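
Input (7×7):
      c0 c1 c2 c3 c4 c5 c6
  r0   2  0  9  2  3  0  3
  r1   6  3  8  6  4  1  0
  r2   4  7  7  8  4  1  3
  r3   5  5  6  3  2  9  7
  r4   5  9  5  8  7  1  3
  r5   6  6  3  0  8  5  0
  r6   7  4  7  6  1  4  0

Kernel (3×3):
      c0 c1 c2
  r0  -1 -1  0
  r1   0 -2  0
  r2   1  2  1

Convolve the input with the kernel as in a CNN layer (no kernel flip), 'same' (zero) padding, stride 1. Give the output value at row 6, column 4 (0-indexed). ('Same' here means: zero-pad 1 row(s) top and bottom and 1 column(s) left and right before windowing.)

The receptive field on the zero-padded input at this output position is [0 8 5 / 6 1 4 / 0 0 0]. Elementwise product with the kernel and sum: 0·-1 + 8·-1 + 1·-2 + 0·1 + 0·2 + 0·1.

-10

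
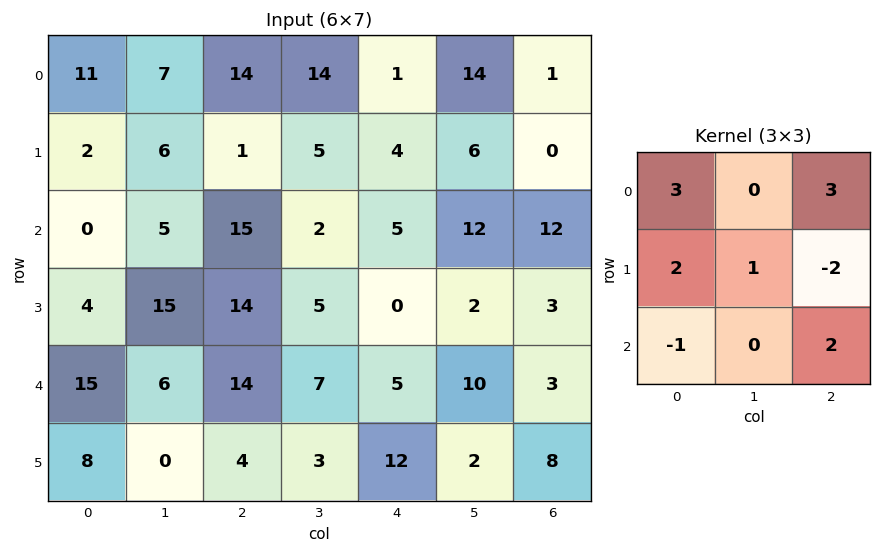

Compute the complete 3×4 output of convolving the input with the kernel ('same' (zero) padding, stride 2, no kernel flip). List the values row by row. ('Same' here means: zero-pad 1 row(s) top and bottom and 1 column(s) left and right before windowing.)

9 4 8 23
38 49 17 52
48 78 21 27

Output[0,0]: The receptive field on the zero-padded input at this output position is [0 0 0 / 0 11 7 / 0 2 6]. Elementwise product with the kernel and sum: 0·3 + 0·3 + 0·2 + 11·1 + 7·-2 + 0·-1 + 6·2.
Output[0,1]: The receptive field on the zero-padded input at this output position is [0 0 0 / 7 14 14 / 6 1 5]. Elementwise product with the kernel and sum: 0·3 + 0·3 + 7·2 + 14·1 + 14·-2 + 6·-1 + 5·2.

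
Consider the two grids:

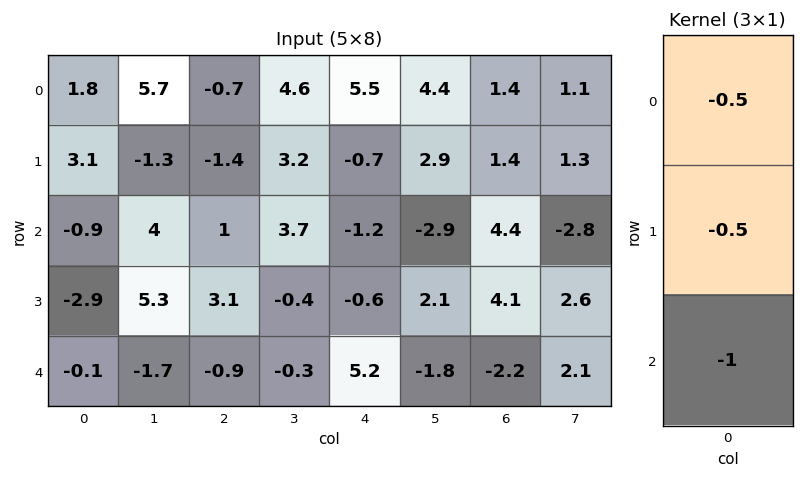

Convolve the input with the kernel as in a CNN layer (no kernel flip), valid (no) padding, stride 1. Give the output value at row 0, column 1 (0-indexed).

The receptive field on the input at this output position is [5.7 / -1.3 / 4]. Elementwise product with the kernel and sum: 5.7·-0.5 + -1.3·-0.5 + 4·-1.

-6.2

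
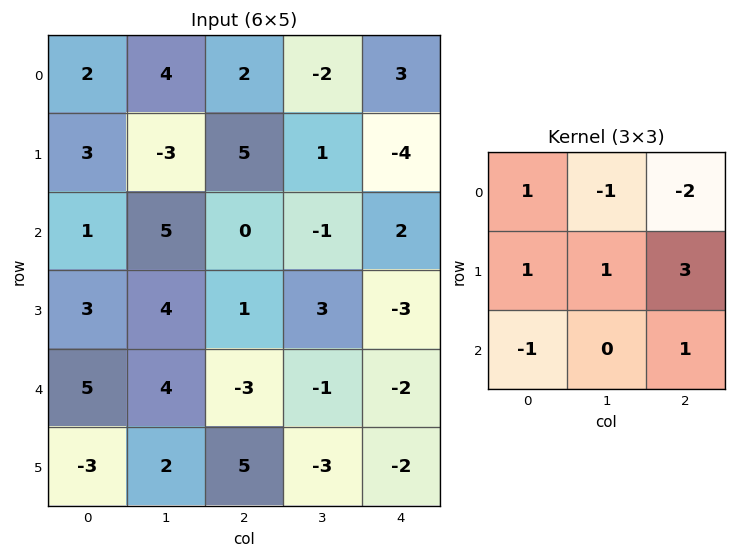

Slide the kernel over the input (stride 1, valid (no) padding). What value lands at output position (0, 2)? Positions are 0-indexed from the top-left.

-6

The receptive field on the input at this output position is [2 -2 3 / 5 1 -4 / 0 -1 2]. Elementwise product with the kernel and sum: 2·1 + -2·-1 + 3·-2 + 5·1 + 1·1 + -4·3 + 0·-1 + 2·1.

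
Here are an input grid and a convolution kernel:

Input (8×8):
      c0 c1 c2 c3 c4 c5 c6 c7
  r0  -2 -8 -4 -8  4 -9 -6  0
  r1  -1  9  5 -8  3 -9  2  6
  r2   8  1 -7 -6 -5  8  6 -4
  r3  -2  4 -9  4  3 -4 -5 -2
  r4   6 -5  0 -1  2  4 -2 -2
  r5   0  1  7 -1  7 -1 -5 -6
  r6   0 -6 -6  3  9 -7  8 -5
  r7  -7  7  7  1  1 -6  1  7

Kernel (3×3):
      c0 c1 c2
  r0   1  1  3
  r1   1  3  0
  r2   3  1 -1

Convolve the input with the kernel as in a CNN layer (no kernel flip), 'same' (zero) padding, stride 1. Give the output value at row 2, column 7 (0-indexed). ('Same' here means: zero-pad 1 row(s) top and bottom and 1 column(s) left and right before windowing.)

-15

The receptive field on the zero-padded input at this output position is [2 6 0 / 6 -4 0 / -5 -2 0]. Elementwise product with the kernel and sum: 2·1 + 6·1 + 0·3 + 6·1 + -4·3 + -5·3 + -2·1 + 0·-1.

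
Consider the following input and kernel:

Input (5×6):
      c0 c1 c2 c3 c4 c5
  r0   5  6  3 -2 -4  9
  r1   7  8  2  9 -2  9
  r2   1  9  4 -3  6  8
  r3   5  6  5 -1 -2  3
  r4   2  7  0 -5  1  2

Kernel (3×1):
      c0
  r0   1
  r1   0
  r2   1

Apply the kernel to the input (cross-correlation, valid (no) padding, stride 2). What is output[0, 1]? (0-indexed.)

The receptive field on the input at this output position is [3 / 2 / 4]. Elementwise product with the kernel and sum: 3·1 + 4·1.

7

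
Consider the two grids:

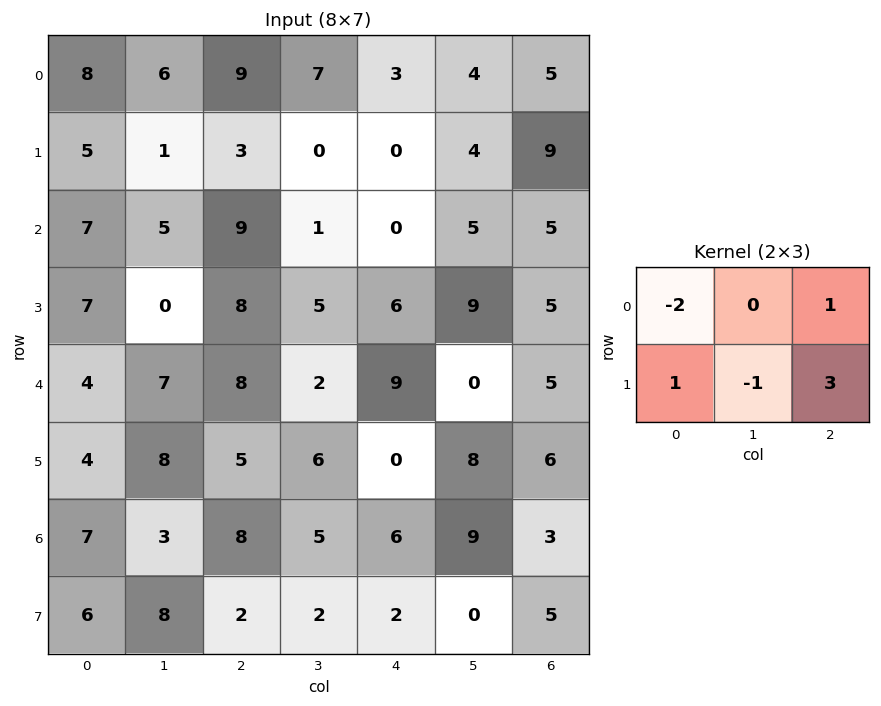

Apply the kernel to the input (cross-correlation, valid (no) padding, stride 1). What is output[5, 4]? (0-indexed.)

12

The receptive field on the input at this output position is [0 8 6 / 6 9 3]. Elementwise product with the kernel and sum: 0·-2 + 6·1 + 6·1 + 9·-1 + 3·3.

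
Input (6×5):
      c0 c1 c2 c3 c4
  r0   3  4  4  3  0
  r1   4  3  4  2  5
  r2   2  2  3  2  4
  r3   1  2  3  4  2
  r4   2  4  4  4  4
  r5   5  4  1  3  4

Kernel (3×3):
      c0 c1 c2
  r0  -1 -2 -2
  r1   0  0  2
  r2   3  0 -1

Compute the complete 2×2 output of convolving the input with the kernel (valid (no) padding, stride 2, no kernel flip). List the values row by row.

-8 5
-4 -3

Output[0,0]: The receptive field on the input at this output position is [3 4 4 / 4 3 4 / 2 2 3]. Elementwise product with the kernel and sum: 3·-1 + 4·-2 + 4·-2 + 4·2 + 2·3 + 3·-1.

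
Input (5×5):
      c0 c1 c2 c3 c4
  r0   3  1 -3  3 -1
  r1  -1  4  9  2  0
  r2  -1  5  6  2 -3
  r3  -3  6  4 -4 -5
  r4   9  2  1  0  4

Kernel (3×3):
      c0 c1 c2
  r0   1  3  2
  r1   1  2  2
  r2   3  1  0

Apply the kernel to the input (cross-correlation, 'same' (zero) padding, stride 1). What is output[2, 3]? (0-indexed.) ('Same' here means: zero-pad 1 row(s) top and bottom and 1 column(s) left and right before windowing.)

27

The receptive field on the zero-padded input at this output position is [9 2 0 / 6 2 -3 / 4 -4 -5]. Elementwise product with the kernel and sum: 9·1 + 2·3 + 0·2 + 6·1 + 2·2 + -3·2 + 4·3 + -4·1.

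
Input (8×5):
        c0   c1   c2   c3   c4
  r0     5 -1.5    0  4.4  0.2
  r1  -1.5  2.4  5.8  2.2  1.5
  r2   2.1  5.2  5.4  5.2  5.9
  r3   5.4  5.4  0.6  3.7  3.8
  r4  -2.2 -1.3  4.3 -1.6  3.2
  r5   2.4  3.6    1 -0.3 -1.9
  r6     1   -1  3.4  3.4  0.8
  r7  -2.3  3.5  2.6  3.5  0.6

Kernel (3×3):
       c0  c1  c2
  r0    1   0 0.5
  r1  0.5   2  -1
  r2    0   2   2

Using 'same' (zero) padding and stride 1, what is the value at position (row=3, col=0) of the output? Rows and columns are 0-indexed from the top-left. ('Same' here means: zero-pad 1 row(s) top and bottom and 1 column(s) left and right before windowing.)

The receptive field on the zero-padded input at this output position is [0 2.1 5.2 / 0 5.4 5.4 / 0 -2.2 -1.3]. Elementwise product with the kernel and sum: 0·1 + 5.2·0.5 + 0·0.5 + 5.4·2 + 5.4·-1 + -2.2·2 + -1.3·2.

1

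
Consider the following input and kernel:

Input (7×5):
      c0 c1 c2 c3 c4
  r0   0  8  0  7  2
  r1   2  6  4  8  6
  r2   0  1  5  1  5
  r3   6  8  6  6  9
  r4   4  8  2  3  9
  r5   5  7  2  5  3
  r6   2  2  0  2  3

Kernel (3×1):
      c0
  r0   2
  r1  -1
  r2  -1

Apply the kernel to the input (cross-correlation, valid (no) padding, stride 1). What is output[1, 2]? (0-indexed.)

-3

The receptive field on the input at this output position is [4 / 5 / 6]. Elementwise product with the kernel and sum: 4·2 + 5·-1 + 6·-1.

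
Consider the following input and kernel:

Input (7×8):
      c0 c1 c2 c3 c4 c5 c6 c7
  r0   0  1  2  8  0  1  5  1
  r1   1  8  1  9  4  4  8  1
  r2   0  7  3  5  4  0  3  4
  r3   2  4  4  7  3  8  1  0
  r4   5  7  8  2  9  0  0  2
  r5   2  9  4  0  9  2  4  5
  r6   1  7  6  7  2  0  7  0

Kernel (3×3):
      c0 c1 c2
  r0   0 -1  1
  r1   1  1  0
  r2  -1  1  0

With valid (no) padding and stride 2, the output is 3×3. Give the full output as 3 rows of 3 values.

Output[0,0]: The receptive field on the input at this output position is [0 1 2 / 1 8 1 / 0 7 3]. Elementwise product with the kernel and sum: 1·-1 + 2·1 + 1·1 + 8·1 + 0·-1 + 7·1.
Output[0,1]: The receptive field on the input at this output position is [2 8 0 / 1 9 4 / 3 5 4]. Elementwise product with the kernel and sum: 8·-1 + 0·1 + 1·1 + 9·1 + 3·-1 + 5·1.

17 4 8
4 4 5
18 12 9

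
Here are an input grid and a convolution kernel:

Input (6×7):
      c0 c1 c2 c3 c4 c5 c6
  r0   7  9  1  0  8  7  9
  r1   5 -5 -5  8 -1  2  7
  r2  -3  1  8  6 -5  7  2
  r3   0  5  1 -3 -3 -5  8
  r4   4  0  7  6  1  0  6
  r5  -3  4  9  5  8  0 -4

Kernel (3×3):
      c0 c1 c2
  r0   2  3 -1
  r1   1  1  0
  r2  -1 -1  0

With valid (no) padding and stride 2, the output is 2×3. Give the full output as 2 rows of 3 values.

42 -17 27
-10 24 0

Output[0,0]: The receptive field on the input at this output position is [7 9 1 / 5 -5 -5 / -3 1 8]. Elementwise product with the kernel and sum: 7·2 + 9·3 + 1·-1 + 5·1 + -5·1 + -3·-1 + 1·-1.
Output[0,1]: The receptive field on the input at this output position is [1 0 8 / -5 8 -1 / 8 6 -5]. Elementwise product with the kernel and sum: 1·2 + 0·3 + 8·-1 + -5·1 + 8·1 + 8·-1 + 6·-1.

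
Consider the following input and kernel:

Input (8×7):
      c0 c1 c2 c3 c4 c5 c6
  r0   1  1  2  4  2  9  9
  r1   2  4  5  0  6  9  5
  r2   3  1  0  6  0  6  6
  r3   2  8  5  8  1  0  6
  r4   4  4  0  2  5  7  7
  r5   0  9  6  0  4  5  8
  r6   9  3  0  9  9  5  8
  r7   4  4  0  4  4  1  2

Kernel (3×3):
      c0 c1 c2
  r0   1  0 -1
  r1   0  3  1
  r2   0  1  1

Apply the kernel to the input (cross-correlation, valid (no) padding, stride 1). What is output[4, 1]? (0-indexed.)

The receptive field on the input at this output position is [4 0 2 / 9 6 0 / 3 0 9]. Elementwise product with the kernel and sum: 4·1 + 2·-1 + 6·3 + 0·1 + 0·1 + 9·1.

29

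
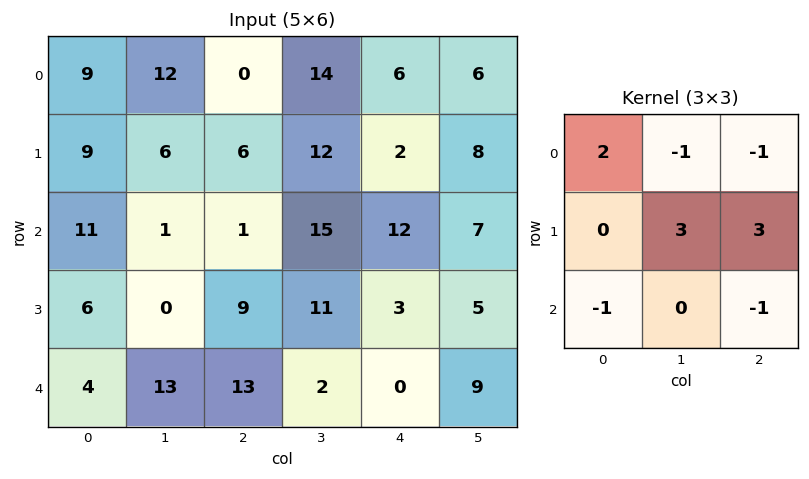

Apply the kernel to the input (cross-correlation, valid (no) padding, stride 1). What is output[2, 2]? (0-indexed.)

4

The receptive field on the input at this output position is [1 15 12 / 9 11 3 / 13 2 0]. Elementwise product with the kernel and sum: 1·2 + 15·-1 + 12·-1 + 11·3 + 3·3 + 13·-1 + 0·-1.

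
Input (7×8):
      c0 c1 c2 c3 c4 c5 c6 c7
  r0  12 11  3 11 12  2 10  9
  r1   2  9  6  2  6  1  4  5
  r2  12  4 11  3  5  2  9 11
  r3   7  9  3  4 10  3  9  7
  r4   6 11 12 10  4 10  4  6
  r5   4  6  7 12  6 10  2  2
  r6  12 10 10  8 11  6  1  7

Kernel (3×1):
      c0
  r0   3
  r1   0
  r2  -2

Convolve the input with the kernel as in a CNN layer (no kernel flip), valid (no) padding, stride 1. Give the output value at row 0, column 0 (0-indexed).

The receptive field on the input at this output position is [12 / 2 / 12]. Elementwise product with the kernel and sum: 12·3 + 12·-2.

12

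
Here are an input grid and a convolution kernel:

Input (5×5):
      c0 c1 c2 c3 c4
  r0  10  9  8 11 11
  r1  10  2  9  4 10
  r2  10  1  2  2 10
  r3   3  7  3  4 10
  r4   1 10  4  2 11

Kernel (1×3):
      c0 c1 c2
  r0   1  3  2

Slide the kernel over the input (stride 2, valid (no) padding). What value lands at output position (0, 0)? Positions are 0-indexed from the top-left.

The receptive field on the input at this output position is [10 9 8]. Elementwise product with the kernel and sum: 10·1 + 9·3 + 8·2.

53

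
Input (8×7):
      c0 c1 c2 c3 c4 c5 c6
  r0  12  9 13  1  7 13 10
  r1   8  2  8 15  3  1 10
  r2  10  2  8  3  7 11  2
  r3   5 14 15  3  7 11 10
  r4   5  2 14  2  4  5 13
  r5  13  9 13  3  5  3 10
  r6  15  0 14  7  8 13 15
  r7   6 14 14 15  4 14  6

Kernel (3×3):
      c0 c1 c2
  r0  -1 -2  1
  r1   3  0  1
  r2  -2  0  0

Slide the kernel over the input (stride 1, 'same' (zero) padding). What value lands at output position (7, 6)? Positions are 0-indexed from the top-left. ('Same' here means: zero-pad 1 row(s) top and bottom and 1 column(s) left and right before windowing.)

-1

The receptive field on the zero-padded input at this output position is [13 15 0 / 14 6 0 / 0 0 0]. Elementwise product with the kernel and sum: 13·-1 + 15·-2 + 0·1 + 14·3 + 0·1 + 0·-2.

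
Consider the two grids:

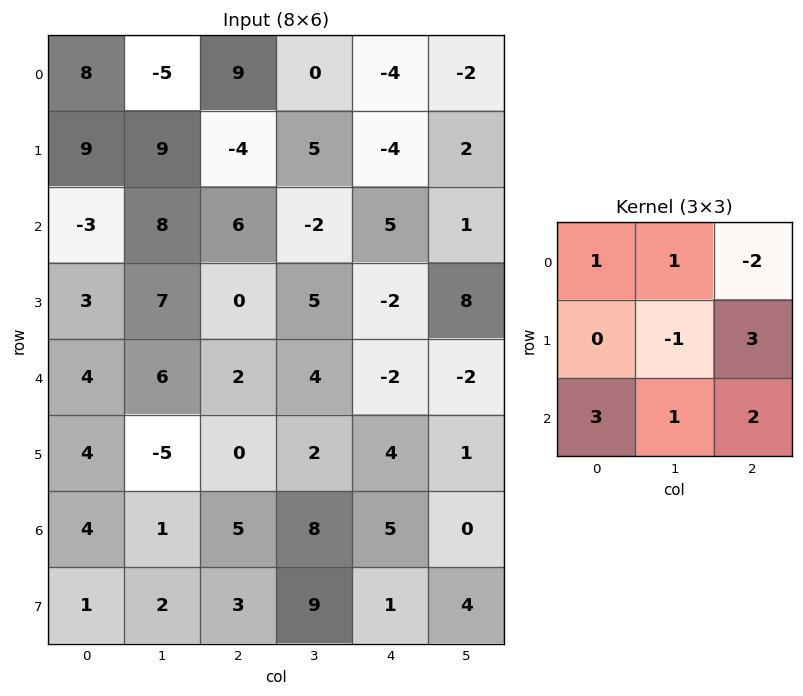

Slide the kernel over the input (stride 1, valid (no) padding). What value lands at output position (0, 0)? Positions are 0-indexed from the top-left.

-25

The receptive field on the input at this output position is [8 -5 9 / 9 9 -4 / -3 8 6]. Elementwise product with the kernel and sum: 8·1 + -5·1 + 9·-2 + 9·-1 + -4·3 + -3·3 + 8·1 + 6·2.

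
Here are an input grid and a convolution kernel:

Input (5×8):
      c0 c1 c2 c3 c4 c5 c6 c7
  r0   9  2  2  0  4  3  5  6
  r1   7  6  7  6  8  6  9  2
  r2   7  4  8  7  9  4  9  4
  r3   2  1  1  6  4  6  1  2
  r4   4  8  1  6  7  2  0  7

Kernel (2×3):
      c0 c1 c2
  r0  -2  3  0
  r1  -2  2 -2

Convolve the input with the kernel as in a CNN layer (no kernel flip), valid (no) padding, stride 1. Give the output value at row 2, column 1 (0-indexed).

The receptive field on the input at this output position is [4 8 7 / 1 1 6]. Elementwise product with the kernel and sum: 4·-2 + 8·3 + 1·-2 + 1·2 + 6·-2.

4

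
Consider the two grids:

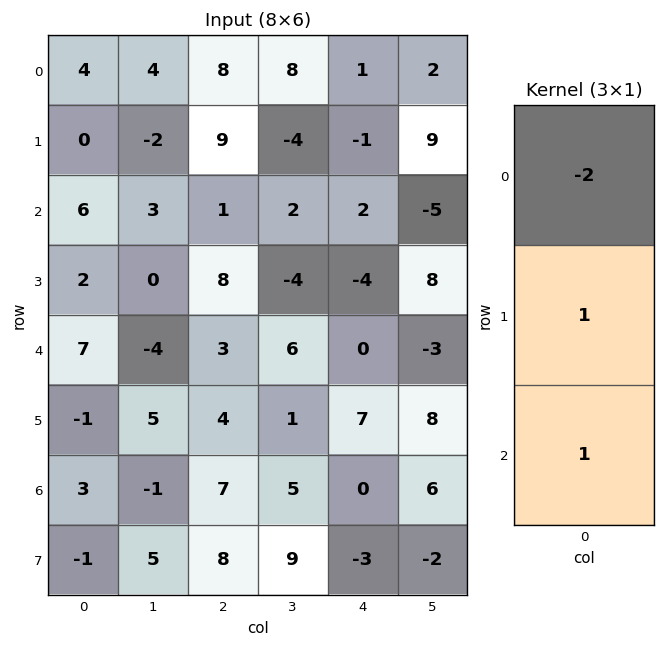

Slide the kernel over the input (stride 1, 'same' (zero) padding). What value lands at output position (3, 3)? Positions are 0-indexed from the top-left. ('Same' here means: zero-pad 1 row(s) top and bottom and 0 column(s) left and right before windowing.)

-2

The receptive field on the zero-padded input at this output position is [2 / -4 / 6]. Elementwise product with the kernel and sum: 2·-2 + -4·1 + 6·1.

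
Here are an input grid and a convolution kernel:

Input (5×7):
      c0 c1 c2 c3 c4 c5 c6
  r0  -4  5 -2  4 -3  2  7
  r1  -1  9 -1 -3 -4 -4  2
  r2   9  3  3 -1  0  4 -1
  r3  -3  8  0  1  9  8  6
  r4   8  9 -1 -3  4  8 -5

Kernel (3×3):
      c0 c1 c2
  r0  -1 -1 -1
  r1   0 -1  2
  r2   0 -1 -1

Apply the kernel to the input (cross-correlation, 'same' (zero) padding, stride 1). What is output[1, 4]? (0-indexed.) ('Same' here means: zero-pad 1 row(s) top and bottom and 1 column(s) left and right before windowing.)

-11

The receptive field on the zero-padded input at this output position is [4 -3 2 / -3 -4 -4 / -1 0 4]. Elementwise product with the kernel and sum: 4·-1 + -3·-1 + 2·-1 + -4·-1 + -4·2 + 0·-1 + 4·-1.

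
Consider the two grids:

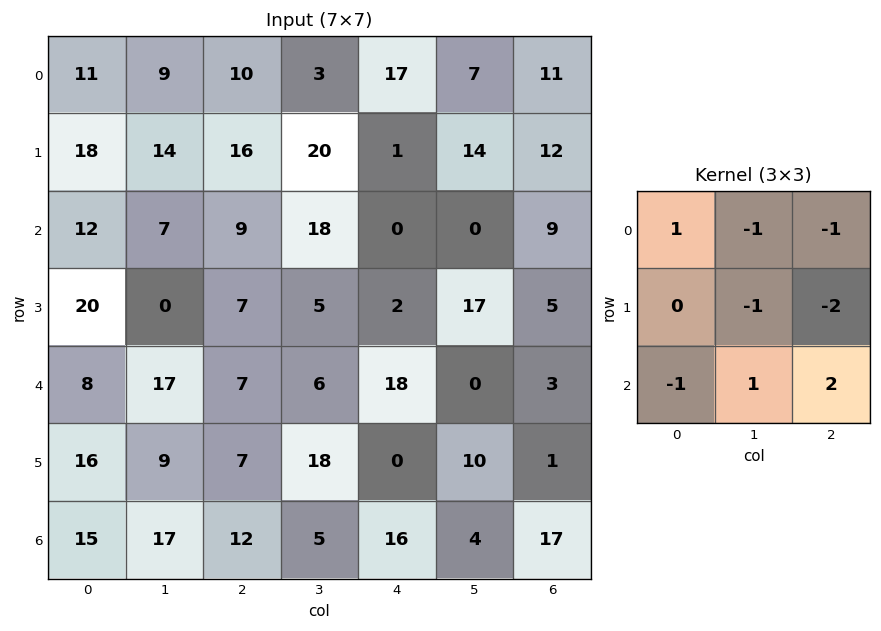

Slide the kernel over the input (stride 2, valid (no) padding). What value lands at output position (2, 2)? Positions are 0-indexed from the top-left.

The receptive field on the input at this output position is [18 0 3 / 0 10 1 / 16 4 17]. Elementwise product with the kernel and sum: 18·1 + 0·-1 + 3·-1 + 10·-1 + 1·-2 + 16·-1 + 4·1 + 17·2.

25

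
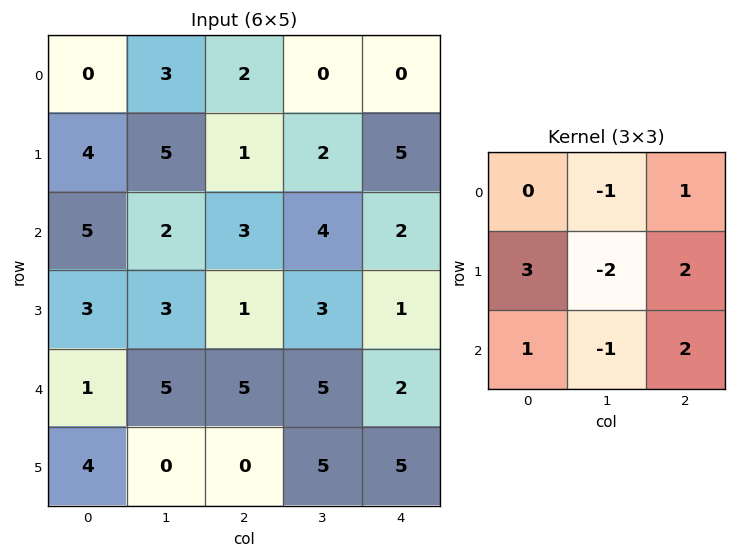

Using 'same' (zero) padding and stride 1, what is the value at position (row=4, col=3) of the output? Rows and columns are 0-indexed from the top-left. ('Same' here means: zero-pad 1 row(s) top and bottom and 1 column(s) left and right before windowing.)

The receptive field on the zero-padded input at this output position is [1 3 1 / 5 5 2 / 0 5 5]. Elementwise product with the kernel and sum: 3·-1 + 1·1 + 5·3 + 5·-2 + 2·2 + 0·1 + 5·-1 + 5·2.

12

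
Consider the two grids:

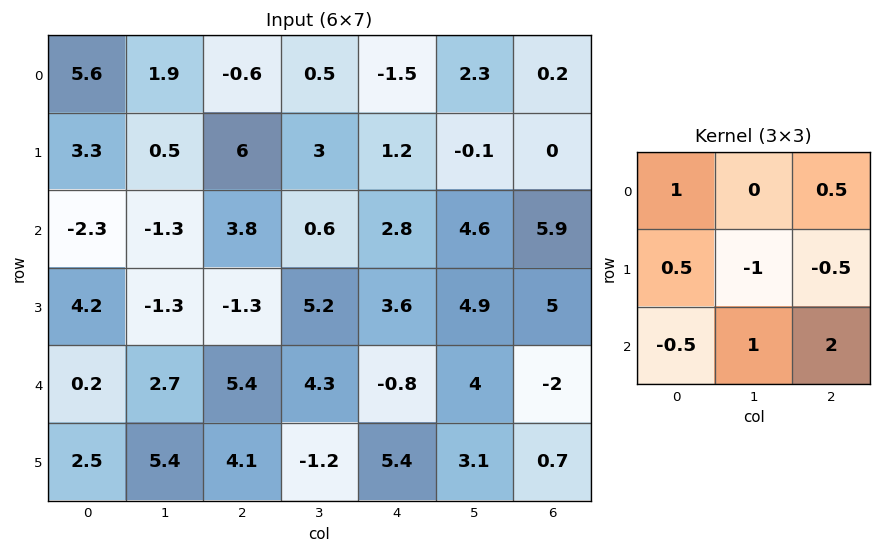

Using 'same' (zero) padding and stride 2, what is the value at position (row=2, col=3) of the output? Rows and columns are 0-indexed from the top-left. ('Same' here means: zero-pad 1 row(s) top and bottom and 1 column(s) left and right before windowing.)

The receptive field on the zero-padded input at this output position is [4.9 5 0 / 4 -2 0 / 3.1 0.7 0]. Elementwise product with the kernel and sum: 4.9·1 + 0·0.5 + 4·0.5 + -2·-1 + 0·-0.5 + 3.1·-0.5 + 0.7·1 + 0·2.

8.05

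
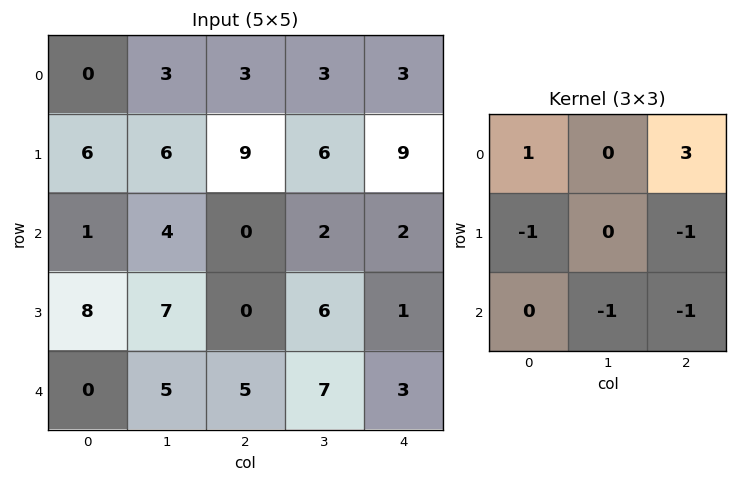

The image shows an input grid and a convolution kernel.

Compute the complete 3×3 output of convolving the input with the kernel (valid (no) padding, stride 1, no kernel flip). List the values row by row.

Output[0,0]: The receptive field on the input at this output position is [0 3 3 / 6 6 9 / 1 4 0]. Elementwise product with the kernel and sum: 0·1 + 3·3 + 6·-1 + 9·-1 + 4·-1 + 0·-1.

-10 -2 -10
25 12 27
-17 -15 -5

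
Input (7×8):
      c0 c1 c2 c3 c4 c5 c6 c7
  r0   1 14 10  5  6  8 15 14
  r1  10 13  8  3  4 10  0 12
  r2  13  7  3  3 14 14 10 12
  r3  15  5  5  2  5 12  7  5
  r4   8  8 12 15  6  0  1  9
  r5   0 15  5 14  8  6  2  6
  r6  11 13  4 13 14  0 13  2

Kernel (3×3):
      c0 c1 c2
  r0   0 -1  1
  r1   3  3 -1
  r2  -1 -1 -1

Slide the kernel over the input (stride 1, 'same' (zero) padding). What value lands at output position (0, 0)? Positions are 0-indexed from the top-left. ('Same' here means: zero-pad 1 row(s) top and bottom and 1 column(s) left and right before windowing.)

-34

The receptive field on the zero-padded input at this output position is [0 0 0 / 0 1 14 / 0 10 13]. Elementwise product with the kernel and sum: 0·-1 + 0·1 + 0·3 + 1·3 + 14·-1 + 0·-1 + 10·-1 + 13·-1.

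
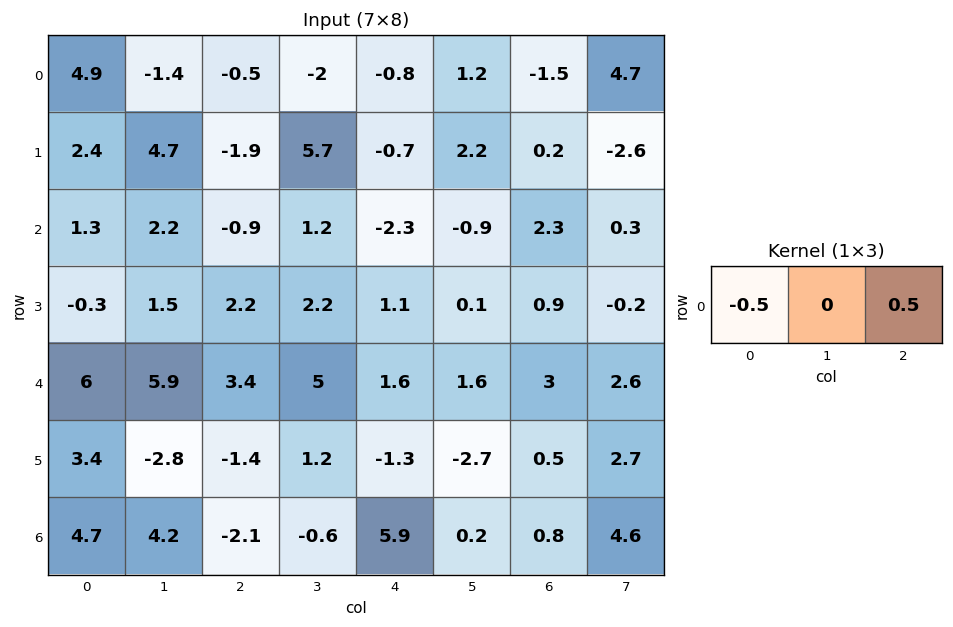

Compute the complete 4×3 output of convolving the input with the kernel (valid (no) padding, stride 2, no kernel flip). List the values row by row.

-2.7 -0.15 -0.35
-1.1 -0.7 2.3
-1.3 -0.9 0.7
-3.4 4 -2.55

Output[0,0]: The receptive field on the input at this output position is [4.9 -1.4 -0.5]. Elementwise product with the kernel and sum: 4.9·-0.5 + -0.5·0.5.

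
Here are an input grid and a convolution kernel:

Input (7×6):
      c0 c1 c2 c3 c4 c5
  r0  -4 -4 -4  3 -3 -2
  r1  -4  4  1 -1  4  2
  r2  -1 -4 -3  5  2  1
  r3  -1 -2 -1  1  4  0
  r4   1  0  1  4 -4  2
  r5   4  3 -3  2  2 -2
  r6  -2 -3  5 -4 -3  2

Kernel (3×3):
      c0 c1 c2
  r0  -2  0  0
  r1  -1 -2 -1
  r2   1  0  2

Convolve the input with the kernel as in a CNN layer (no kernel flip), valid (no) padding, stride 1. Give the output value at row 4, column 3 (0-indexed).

The receptive field on the input at this output position is [4 -4 2 / 2 2 -2 / -4 -3 2]. Elementwise product with the kernel and sum: 4·-2 + 2·-1 + 2·-2 + -2·-1 + -4·1 + 2·2.

-12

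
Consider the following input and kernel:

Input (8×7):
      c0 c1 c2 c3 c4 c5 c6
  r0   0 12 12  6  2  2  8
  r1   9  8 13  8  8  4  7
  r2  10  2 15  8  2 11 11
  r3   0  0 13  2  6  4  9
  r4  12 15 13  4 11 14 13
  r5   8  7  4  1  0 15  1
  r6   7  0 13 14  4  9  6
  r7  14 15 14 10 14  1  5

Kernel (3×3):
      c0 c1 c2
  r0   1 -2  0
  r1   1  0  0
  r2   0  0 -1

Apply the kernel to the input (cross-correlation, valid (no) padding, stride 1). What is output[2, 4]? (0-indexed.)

The receptive field on the input at this output position is [2 11 11 / 6 4 9 / 11 14 13]. Elementwise product with the kernel and sum: 2·1 + 11·-2 + 6·1 + 13·-1.

-27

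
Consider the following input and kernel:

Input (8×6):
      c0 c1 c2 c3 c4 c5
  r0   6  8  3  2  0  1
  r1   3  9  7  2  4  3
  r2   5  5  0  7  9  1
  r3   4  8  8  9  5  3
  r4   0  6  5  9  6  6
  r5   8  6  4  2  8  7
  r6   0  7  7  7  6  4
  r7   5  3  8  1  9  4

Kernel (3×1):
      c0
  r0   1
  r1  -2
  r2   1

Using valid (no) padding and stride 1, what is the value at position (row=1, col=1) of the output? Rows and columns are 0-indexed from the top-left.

The receptive field on the input at this output position is [9 / 5 / 8]. Elementwise product with the kernel and sum: 9·1 + 5·-2 + 8·1.

7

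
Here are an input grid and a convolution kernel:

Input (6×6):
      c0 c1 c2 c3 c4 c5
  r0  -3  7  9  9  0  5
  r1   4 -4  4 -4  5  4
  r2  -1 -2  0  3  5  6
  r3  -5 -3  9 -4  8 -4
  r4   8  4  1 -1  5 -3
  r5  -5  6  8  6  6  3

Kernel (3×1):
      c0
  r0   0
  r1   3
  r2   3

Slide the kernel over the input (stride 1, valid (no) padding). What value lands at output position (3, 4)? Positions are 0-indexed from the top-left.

The receptive field on the input at this output position is [8 / 5 / 6]. Elementwise product with the kernel and sum: 5·3 + 6·3.

33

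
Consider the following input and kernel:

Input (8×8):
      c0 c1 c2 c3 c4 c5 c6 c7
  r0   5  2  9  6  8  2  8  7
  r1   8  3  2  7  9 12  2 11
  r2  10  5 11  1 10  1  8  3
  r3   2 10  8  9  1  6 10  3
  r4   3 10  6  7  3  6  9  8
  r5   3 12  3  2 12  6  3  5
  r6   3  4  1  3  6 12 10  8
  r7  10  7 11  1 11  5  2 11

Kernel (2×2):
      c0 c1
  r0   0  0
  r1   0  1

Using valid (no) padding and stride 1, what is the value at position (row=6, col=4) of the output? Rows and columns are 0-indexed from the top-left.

5

The receptive field on the input at this output position is [6 12 / 11 5]. Elementwise product with the kernel and sum: 5·1.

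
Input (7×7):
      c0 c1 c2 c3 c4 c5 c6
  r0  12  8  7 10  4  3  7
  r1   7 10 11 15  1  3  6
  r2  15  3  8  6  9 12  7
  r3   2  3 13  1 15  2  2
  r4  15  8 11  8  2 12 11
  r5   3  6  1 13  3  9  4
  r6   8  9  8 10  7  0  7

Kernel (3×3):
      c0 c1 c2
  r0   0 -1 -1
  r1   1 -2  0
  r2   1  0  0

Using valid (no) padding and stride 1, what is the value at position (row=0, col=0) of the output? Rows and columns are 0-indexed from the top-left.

The receptive field on the input at this output position is [12 8 7 / 7 10 11 / 15 3 8]. Elementwise product with the kernel and sum: 8·-1 + 7·-1 + 7·1 + 10·-2 + 15·1.

-13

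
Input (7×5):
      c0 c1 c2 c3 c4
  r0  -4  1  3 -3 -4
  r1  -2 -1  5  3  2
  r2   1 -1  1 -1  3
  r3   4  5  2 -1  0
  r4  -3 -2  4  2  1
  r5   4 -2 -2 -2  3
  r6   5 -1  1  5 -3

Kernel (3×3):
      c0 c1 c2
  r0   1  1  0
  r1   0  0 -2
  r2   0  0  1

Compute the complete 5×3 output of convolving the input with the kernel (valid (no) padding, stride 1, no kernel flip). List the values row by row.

Output[0,0]: The receptive field on the input at this output position is [-4 1 3 / -2 -1 5 / 1 -1 1]. Elementwise product with the kernel and sum: -4·1 + 1·1 + 5·-2 + 1·1.
Output[0,1]: The receptive field on the input at this output position is [1 3 -3 / -1 5 3 / -1 1 -1]. Elementwise product with the kernel and sum: 1·1 + 3·1 + 3·-2 + -1·1.

-12 -3 -1
-3 5 2
0 4 1
-1 1 2
0 11 -3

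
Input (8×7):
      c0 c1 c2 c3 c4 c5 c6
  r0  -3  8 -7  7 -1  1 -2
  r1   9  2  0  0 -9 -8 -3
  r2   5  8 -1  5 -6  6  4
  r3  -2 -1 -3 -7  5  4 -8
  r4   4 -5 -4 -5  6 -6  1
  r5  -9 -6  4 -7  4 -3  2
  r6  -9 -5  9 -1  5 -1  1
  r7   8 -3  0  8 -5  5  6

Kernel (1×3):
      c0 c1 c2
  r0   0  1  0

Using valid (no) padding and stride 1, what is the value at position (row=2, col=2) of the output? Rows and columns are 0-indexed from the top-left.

The receptive field on the input at this output position is [-1 5 -6]. Elementwise product with the kernel and sum: 5·1.

5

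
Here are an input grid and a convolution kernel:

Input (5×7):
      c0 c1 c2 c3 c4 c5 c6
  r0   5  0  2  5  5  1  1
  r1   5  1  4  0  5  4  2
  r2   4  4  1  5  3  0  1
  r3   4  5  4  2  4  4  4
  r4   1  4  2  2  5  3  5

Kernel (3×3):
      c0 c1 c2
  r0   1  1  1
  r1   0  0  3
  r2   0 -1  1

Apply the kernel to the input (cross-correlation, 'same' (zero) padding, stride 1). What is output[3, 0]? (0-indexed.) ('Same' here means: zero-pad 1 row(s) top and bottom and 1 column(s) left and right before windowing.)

The receptive field on the zero-padded input at this output position is [0 4 4 / 0 4 5 / 0 1 4]. Elementwise product with the kernel and sum: 0·1 + 4·1 + 4·1 + 5·3 + 1·-1 + 4·1.

26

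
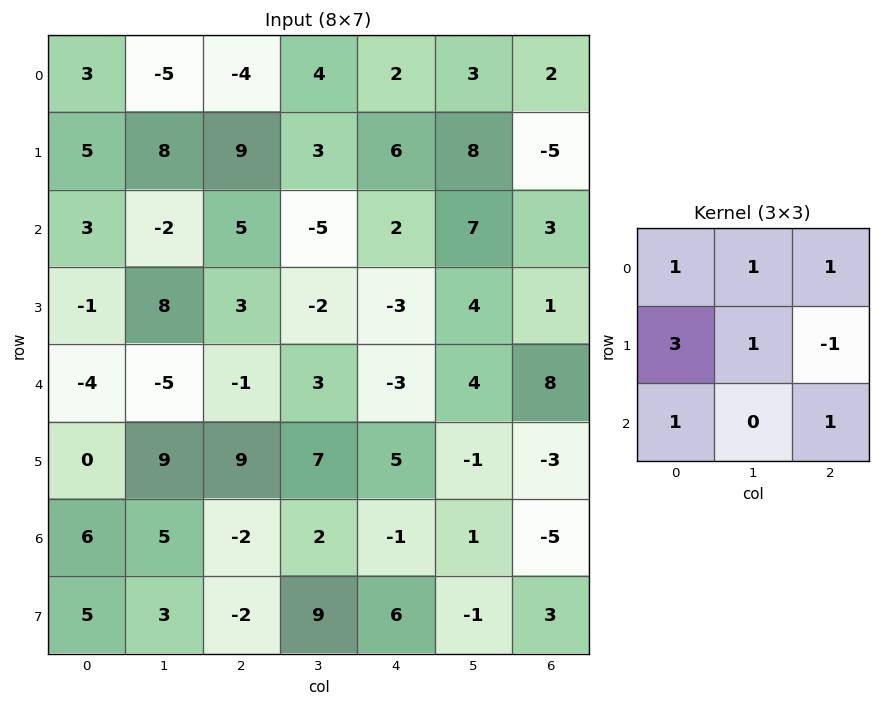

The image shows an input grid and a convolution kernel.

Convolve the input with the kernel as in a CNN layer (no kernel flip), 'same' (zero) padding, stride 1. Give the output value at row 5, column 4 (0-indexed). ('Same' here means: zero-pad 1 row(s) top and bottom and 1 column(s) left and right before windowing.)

The receptive field on the zero-padded input at this output position is [3 -3 4 / 7 5 -1 / 2 -1 1]. Elementwise product with the kernel and sum: 3·1 + -3·1 + 4·1 + 7·3 + 5·1 + -1·-1 + 2·1 + 1·1.

34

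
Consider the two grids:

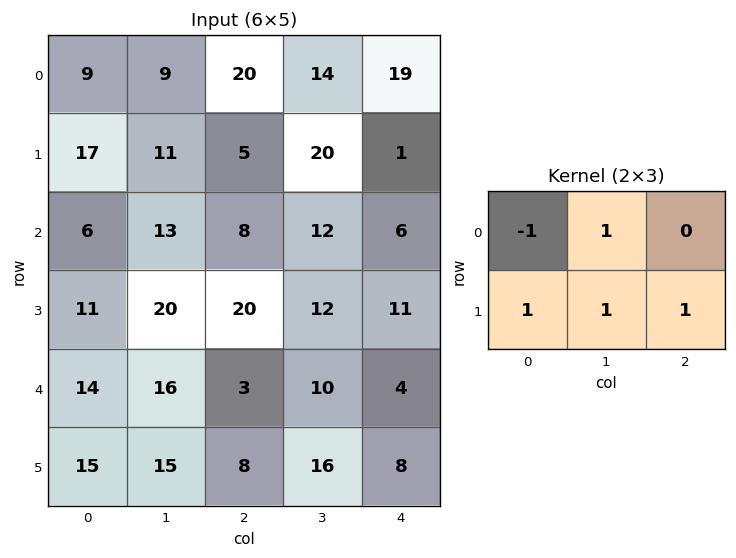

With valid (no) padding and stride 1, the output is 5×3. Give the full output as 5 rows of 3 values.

33 47 20
21 27 41
58 47 47
42 29 9
40 26 39

Output[0,0]: The receptive field on the input at this output position is [9 9 20 / 17 11 5]. Elementwise product with the kernel and sum: 9·-1 + 9·1 + 17·1 + 11·1 + 5·1.
Output[0,1]: The receptive field on the input at this output position is [9 20 14 / 11 5 20]. Elementwise product with the kernel and sum: 9·-1 + 20·1 + 11·1 + 5·1 + 20·1.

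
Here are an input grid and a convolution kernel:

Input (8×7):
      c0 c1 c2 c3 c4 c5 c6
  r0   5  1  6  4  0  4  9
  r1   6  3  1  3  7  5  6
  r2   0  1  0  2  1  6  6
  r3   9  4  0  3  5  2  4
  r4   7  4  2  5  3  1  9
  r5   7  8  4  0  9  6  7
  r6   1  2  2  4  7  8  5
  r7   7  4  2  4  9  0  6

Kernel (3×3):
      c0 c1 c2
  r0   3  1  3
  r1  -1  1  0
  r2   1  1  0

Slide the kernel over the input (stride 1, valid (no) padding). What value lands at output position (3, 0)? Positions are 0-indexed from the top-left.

43

The receptive field on the input at this output position is [9 4 0 / 7 4 2 / 7 8 4]. Elementwise product with the kernel and sum: 9·3 + 4·1 + 0·3 + 7·-1 + 4·1 + 7·1 + 8·1.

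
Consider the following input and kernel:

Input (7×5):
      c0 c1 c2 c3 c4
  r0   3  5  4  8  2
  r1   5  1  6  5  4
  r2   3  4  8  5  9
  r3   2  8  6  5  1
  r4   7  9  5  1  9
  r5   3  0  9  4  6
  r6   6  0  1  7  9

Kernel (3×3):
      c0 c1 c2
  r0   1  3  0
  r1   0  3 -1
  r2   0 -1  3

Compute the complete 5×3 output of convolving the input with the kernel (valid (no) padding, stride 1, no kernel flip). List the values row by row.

Output[0,0]: The receptive field on the input at this output position is [3 5 4 / 5 1 6 / 3 4 8]. Elementwise product with the kernel and sum: 3·1 + 5·3 + 1·3 + 6·-1 + 4·-1 + 8·3.

35 37 61
22 47 25
39 39 63
75 43 29
28 67 34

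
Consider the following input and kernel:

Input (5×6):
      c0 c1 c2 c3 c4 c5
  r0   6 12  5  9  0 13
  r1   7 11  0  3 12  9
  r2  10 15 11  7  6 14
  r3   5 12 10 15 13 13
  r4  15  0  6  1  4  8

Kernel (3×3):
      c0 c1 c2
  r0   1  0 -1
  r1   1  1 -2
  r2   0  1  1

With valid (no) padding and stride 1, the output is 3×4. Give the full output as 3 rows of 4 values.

45 26 -3 13
32 45 22 5
2 7 9 7

Output[0,0]: The receptive field on the input at this output position is [6 12 5 / 7 11 0 / 10 15 11]. Elementwise product with the kernel and sum: 6·1 + 5·-1 + 7·1 + 11·1 + 0·-2 + 15·1 + 11·1.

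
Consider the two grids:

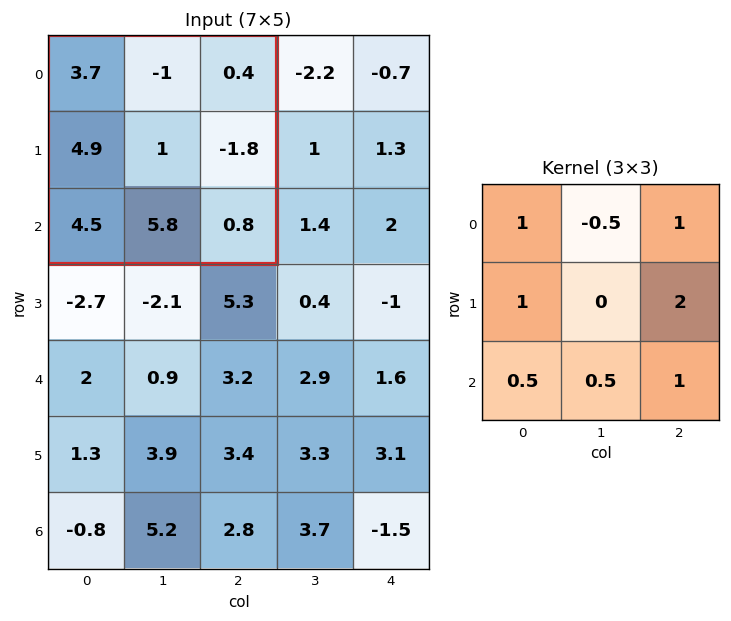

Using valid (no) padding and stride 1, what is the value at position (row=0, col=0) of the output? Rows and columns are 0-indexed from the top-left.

11.85

The receptive field on the input at this output position is [3.7 -1 0.4 / 4.9 1 -1.8 / 4.5 5.8 0.8]. Elementwise product with the kernel and sum: 3.7·1 + -1·-0.5 + 0.4·1 + 4.9·1 + -1.8·2 + 4.5·0.5 + 5.8·0.5 + 0.8·1.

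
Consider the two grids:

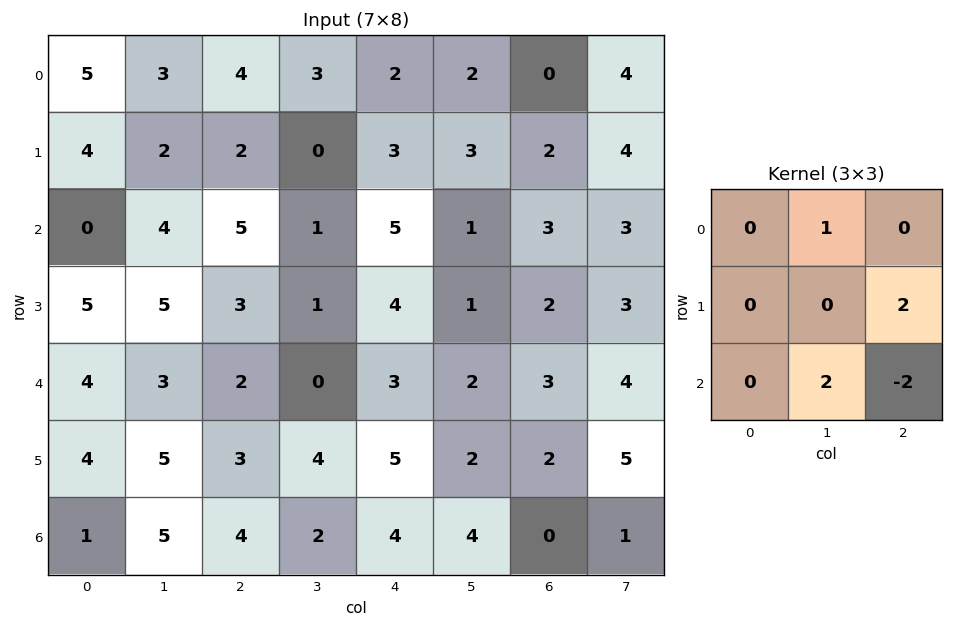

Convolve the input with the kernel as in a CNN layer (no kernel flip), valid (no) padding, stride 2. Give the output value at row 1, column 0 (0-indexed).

The receptive field on the input at this output position is [0 4 5 / 5 5 3 / 4 3 2]. Elementwise product with the kernel and sum: 4·1 + 3·2 + 3·2 + 2·-2.

12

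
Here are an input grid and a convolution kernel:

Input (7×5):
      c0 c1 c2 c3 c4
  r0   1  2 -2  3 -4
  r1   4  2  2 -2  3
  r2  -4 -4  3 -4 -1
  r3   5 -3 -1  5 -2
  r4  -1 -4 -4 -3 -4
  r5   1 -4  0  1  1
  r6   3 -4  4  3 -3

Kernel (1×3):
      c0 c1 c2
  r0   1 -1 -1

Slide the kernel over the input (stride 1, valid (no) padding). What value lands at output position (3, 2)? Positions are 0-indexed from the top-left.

-4

The receptive field on the input at this output position is [-1 5 -2]. Elementwise product with the kernel and sum: -1·1 + 5·-1 + -2·-1.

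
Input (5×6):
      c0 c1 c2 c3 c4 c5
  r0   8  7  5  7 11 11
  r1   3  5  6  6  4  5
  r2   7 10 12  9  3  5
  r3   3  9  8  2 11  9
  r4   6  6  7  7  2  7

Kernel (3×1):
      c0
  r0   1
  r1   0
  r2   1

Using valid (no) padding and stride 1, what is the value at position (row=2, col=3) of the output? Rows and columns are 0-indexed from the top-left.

The receptive field on the input at this output position is [9 / 2 / 7]. Elementwise product with the kernel and sum: 9·1 + 7·1.

16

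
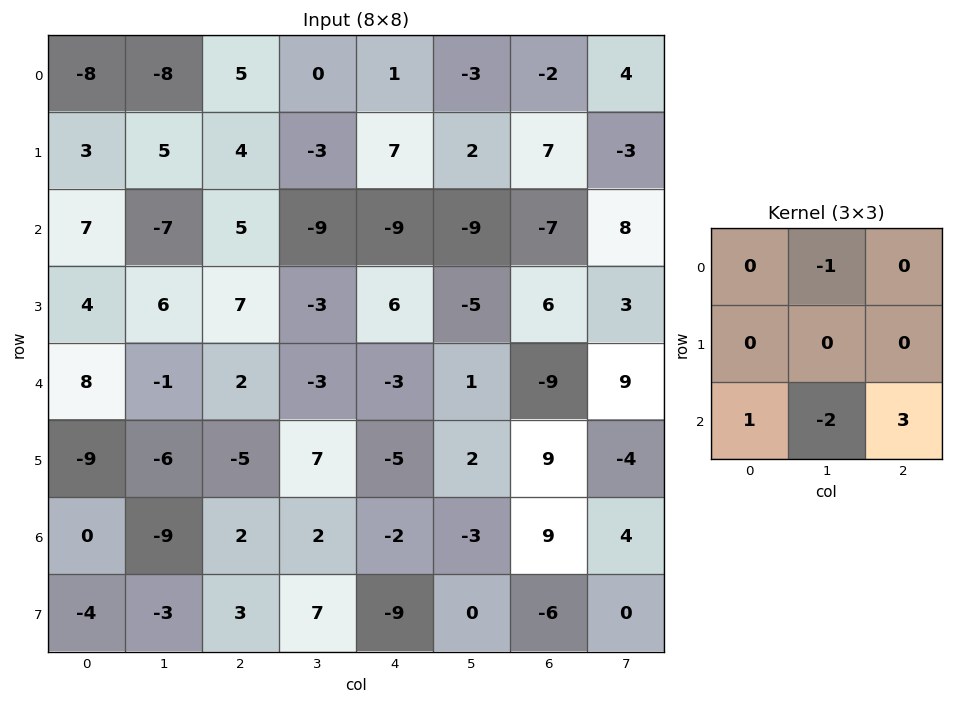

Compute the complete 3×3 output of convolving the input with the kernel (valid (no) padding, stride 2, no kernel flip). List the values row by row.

44 -4 -9
23 8 -23
25 -5 30

Output[0,0]: The receptive field on the input at this output position is [-8 -8 5 / 3 5 4 / 7 -7 5]. Elementwise product with the kernel and sum: -8·-1 + 7·1 + -7·-2 + 5·3.
Output[0,1]: The receptive field on the input at this output position is [5 0 1 / 4 -3 7 / 5 -9 -9]. Elementwise product with the kernel and sum: 0·-1 + 5·1 + -9·-2 + -9·3.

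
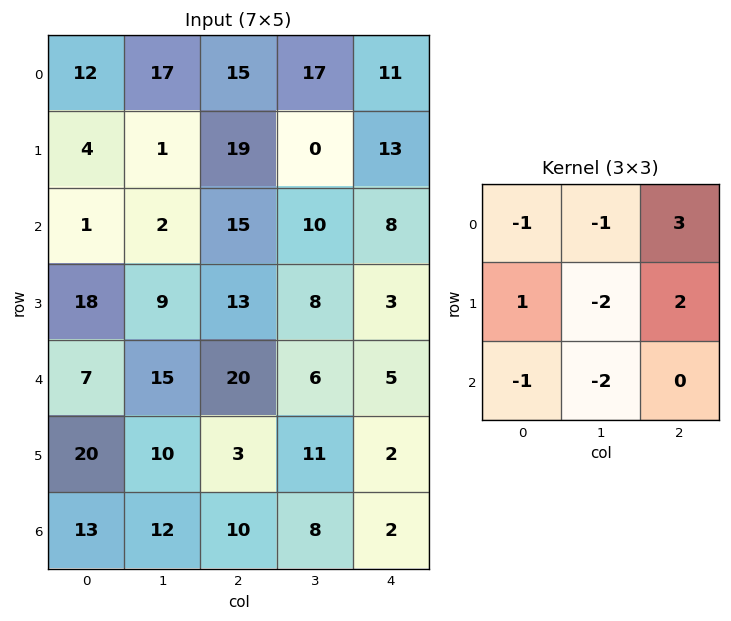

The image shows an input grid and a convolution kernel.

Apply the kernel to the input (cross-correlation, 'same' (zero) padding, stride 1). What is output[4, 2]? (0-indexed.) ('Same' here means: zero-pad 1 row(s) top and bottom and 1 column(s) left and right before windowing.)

-27

The receptive field on the zero-padded input at this output position is [9 13 8 / 15 20 6 / 10 3 11]. Elementwise product with the kernel and sum: 9·-1 + 13·-1 + 8·3 + 15·1 + 20·-2 + 6·2 + 10·-1 + 3·-2.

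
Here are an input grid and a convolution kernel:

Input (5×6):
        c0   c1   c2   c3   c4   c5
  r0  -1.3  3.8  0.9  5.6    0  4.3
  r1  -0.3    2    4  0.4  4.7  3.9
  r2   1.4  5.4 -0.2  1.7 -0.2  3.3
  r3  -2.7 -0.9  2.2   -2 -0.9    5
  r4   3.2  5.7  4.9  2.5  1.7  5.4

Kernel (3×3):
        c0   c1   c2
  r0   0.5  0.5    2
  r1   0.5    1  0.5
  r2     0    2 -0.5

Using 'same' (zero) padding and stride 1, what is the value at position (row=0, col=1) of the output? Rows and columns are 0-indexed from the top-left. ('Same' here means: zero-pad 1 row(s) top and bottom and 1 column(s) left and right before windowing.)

The receptive field on the zero-padded input at this output position is [0 0 0 / -1.3 3.8 0.9 / -0.3 2 4]. Elementwise product with the kernel and sum: 0·0.5 + 0·0.5 + 0·2 + -1.3·0.5 + 3.8·1 + 0.9·0.5 + 2·2 + 4·-0.5.

5.6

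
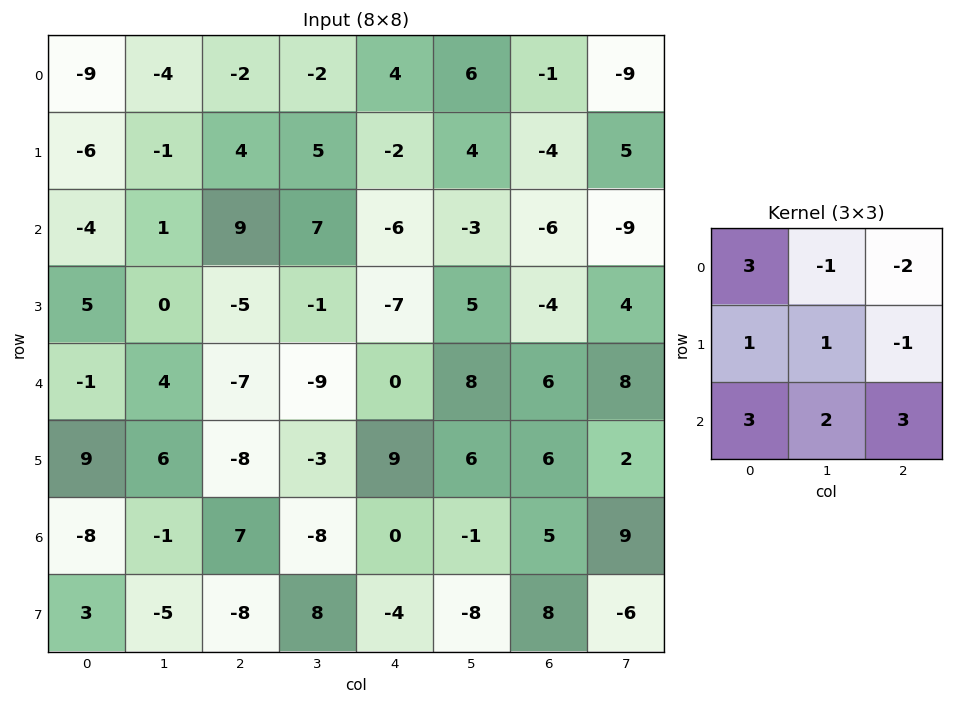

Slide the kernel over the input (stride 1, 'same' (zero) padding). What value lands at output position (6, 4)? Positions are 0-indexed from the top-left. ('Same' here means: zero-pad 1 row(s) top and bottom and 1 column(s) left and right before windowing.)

The receptive field on the zero-padded input at this output position is [-3 9 6 / -8 0 -1 / 8 -4 -8]. Elementwise product with the kernel and sum: -3·3 + 9·-1 + 6·-2 + -8·1 + 0·1 + -1·-1 + 8·3 + -4·2 + -8·3.

-45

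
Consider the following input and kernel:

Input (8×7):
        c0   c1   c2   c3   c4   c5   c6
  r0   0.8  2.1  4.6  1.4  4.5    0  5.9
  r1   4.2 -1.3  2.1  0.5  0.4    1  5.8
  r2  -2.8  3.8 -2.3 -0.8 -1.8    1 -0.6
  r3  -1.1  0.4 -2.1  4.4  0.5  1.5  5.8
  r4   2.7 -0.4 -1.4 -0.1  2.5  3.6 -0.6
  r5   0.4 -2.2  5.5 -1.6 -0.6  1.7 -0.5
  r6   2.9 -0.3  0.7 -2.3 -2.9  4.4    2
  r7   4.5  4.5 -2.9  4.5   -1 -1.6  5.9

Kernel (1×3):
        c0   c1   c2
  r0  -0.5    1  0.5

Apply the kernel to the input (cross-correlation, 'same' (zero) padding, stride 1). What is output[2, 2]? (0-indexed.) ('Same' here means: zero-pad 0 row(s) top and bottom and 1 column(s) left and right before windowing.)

-4.6

The receptive field on the zero-padded input at this output position is [3.8 -2.3 -0.8]. Elementwise product with the kernel and sum: 3.8·-0.5 + -2.3·1 + -0.8·0.5.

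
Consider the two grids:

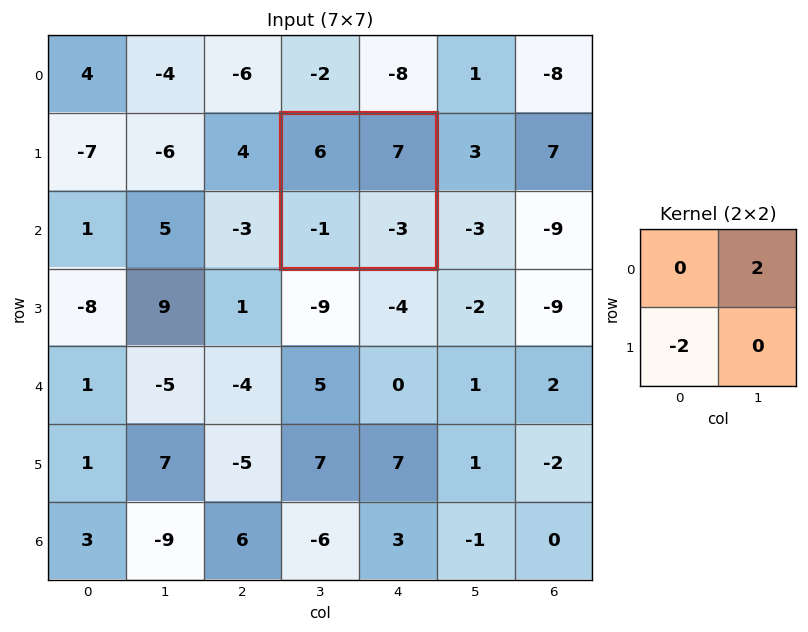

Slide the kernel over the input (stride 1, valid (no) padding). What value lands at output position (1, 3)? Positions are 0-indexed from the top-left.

The receptive field on the input at this output position is [6 7 / -1 -3]. Elementwise product with the kernel and sum: 7·2 + -1·-2.

16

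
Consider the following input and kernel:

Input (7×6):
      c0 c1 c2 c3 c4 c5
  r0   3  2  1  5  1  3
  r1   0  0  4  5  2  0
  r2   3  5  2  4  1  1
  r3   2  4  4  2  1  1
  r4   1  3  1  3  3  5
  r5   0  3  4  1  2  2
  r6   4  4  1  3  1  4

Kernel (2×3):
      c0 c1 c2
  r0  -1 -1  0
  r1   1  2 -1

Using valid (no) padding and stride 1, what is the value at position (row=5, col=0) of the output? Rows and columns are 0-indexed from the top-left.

The receptive field on the input at this output position is [0 3 4 / 4 4 1]. Elementwise product with the kernel and sum: 0·-1 + 3·-1 + 4·1 + 4·2 + 1·-1.

8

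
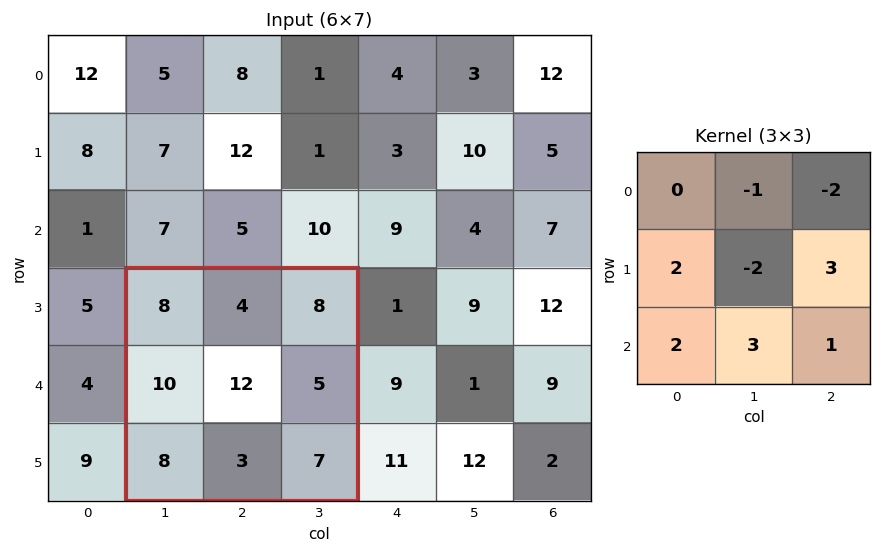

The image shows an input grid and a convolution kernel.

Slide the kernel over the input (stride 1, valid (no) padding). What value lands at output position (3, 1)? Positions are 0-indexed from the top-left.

23

The receptive field on the input at this output position is [8 4 8 / 10 12 5 / 8 3 7]. Elementwise product with the kernel and sum: 4·-1 + 8·-2 + 10·2 + 12·-2 + 5·3 + 8·2 + 3·3 + 7·1.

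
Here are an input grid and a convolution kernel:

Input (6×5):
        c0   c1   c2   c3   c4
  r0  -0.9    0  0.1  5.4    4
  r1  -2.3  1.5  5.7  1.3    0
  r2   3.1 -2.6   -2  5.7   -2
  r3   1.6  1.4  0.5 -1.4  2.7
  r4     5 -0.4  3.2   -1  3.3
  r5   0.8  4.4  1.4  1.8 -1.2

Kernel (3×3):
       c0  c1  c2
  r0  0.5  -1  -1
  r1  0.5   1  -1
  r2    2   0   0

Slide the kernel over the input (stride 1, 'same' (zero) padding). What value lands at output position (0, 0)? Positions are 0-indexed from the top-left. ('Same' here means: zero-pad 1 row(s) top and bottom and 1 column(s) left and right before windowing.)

-0.9

The receptive field on the zero-padded input at this output position is [0 0 0 / 0 -0.9 0 / 0 -2.3 1.5]. Elementwise product with the kernel and sum: 0·0.5 + 0·-1 + 0·-1 + 0·0.5 + -0.9·1 + 0·-1 + 0·2.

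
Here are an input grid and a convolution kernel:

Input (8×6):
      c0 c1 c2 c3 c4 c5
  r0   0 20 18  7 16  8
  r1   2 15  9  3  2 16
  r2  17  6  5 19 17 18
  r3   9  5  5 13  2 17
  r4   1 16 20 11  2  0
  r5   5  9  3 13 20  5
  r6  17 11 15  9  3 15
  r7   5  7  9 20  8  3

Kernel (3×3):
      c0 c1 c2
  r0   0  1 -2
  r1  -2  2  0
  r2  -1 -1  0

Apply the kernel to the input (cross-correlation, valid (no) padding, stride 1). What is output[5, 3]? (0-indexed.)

-30

The receptive field on the input at this output position is [13 20 5 / 9 3 15 / 20 8 3]. Elementwise product with the kernel and sum: 20·1 + 5·-2 + 9·-2 + 3·2 + 20·-1 + 8·-1.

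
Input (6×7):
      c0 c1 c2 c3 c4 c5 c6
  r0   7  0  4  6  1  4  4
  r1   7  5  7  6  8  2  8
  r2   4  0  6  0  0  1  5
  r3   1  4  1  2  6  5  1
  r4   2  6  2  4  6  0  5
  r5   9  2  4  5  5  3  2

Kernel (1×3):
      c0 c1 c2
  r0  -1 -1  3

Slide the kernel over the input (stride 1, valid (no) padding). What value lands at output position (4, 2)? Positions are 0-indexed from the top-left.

12

The receptive field on the input at this output position is [2 4 6]. Elementwise product with the kernel and sum: 2·-1 + 4·-1 + 6·3.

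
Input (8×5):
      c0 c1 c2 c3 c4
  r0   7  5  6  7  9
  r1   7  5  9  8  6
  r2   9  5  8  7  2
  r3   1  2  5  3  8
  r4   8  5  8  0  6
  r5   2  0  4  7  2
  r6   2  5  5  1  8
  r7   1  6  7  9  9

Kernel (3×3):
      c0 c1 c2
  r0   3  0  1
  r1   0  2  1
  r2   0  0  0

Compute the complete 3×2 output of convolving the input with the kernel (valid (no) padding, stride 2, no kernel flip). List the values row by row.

Output[0,0]: The receptive field on the input at this output position is [7 5 6 / 7 5 9 / 9 5 8]. Elementwise product with the kernel and sum: 7·3 + 6·1 + 5·2 + 9·1.
Output[0,1]: The receptive field on the input at this output position is [6 7 9 / 9 8 6 / 8 7 2]. Elementwise product with the kernel and sum: 6·3 + 9·1 + 8·2 + 6·1.

46 49
44 40
36 46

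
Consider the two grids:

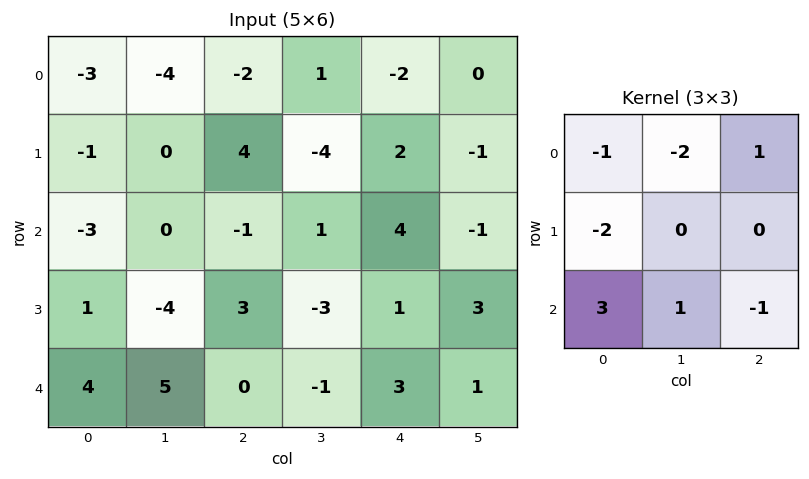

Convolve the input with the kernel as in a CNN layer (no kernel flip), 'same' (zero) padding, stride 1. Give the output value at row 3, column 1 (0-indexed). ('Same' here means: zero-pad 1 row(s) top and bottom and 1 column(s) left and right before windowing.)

The receptive field on the zero-padded input at this output position is [-3 0 -1 / 1 -4 3 / 4 5 0]. Elementwise product with the kernel and sum: -3·-1 + 0·-2 + -1·1 + 1·-2 + 4·3 + 5·1 + 0·-1.

17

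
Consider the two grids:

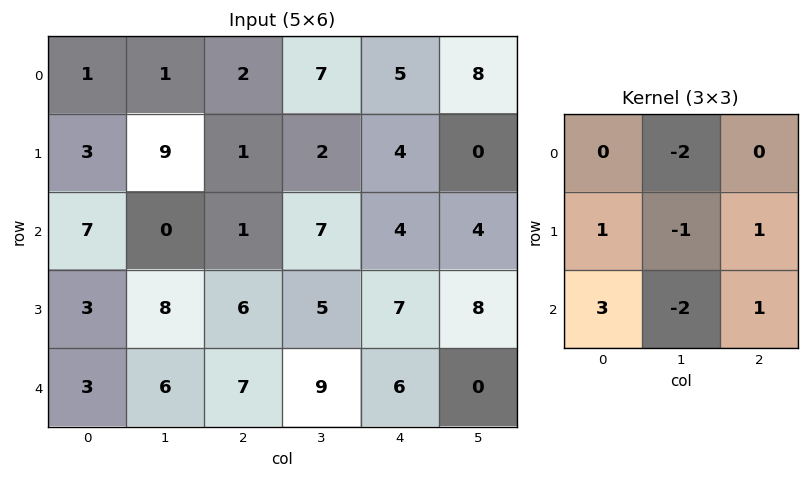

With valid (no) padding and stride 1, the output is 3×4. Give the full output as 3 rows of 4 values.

Output[0,0]: The receptive field on the input at this output position is [1 1 2 / 3 9 1 / 7 0 1]. Elementwise product with the kernel and sum: 1·-2 + 3·1 + 9·-1 + 1·1 + 7·3 + 0·-2 + 1·1.

15 11 -18 5
-11 21 9 8
5 18 3 13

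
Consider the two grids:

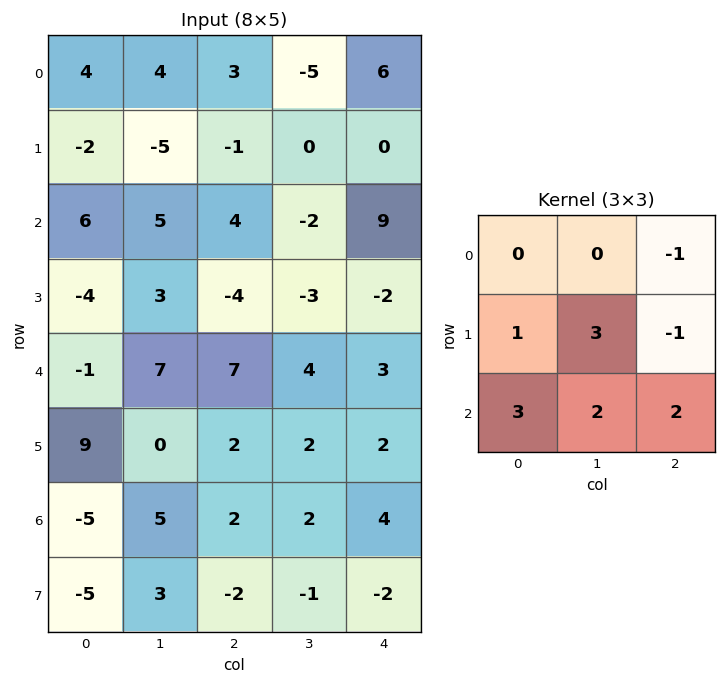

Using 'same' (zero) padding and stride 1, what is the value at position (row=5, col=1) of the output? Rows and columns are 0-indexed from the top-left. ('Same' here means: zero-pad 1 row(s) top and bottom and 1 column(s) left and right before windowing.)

-1

The receptive field on the zero-padded input at this output position is [-1 7 7 / 9 0 2 / -5 5 2]. Elementwise product with the kernel and sum: 7·-1 + 9·1 + 0·3 + 2·-1 + -5·3 + 5·2 + 2·2.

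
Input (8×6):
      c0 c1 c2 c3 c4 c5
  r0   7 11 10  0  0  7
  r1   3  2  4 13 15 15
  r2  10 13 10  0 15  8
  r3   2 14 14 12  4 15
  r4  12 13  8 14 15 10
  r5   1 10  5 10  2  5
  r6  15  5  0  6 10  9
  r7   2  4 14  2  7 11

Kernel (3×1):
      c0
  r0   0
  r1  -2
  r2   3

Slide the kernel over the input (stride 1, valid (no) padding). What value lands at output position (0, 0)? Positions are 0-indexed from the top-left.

24

The receptive field on the input at this output position is [7 / 3 / 10]. Elementwise product with the kernel and sum: 3·-2 + 10·3.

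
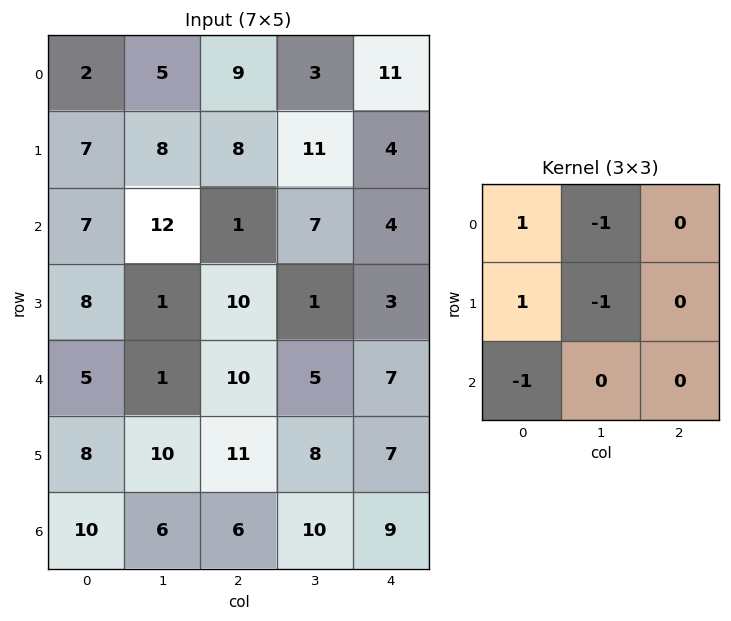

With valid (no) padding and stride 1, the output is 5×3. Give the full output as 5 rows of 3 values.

Output[0,0]: The receptive field on the input at this output position is [2 5 9 / 7 8 8 / 7 12 1]. Elementwise product with the kernel and sum: 2·1 + 5·-1 + 7·1 + 8·-1 + 7·-1.

-11 -16 2
-14 10 -19
-3 1 -7
3 -28 3
-8 -16 2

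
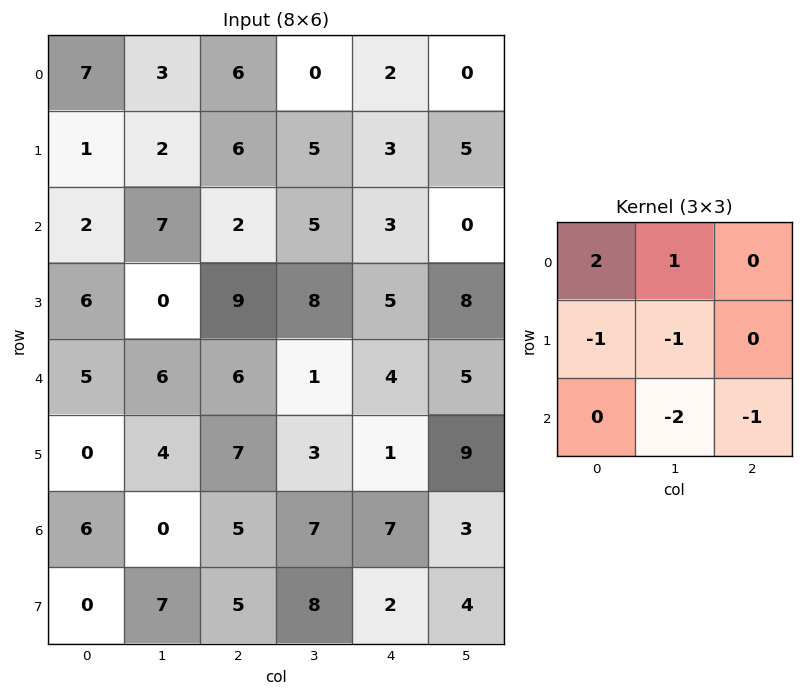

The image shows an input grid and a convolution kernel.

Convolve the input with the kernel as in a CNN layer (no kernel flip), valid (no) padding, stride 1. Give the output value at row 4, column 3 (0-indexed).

The receptive field on the input at this output position is [1 4 5 / 3 1 9 / 7 7 3]. Elementwise product with the kernel and sum: 1·2 + 4·1 + 3·-1 + 1·-1 + 7·-2 + 3·-1.

-15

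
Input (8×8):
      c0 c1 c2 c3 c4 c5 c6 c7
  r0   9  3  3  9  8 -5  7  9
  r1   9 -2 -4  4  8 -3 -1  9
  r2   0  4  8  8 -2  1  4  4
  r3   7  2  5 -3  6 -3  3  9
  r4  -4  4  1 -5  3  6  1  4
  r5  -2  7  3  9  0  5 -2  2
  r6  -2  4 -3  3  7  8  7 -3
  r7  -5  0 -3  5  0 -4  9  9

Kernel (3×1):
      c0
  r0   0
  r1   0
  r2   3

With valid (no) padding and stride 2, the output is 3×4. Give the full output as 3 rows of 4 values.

0 24 -6 12
-12 3 9 3
-6 -9 21 21

Output[0,0]: The receptive field on the input at this output position is [9 / 9 / 0]. Elementwise product with the kernel and sum: 0·3.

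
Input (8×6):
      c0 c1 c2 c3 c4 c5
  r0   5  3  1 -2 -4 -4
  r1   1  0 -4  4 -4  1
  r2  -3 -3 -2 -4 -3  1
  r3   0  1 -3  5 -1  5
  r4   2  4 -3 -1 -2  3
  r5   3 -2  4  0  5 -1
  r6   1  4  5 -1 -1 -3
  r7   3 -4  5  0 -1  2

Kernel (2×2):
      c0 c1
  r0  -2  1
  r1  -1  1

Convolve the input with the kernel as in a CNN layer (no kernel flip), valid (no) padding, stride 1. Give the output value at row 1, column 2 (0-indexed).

10

The receptive field on the input at this output position is [-4 4 / -2 -4]. Elementwise product with the kernel and sum: -4·-2 + 4·1 + -2·-1 + -4·1.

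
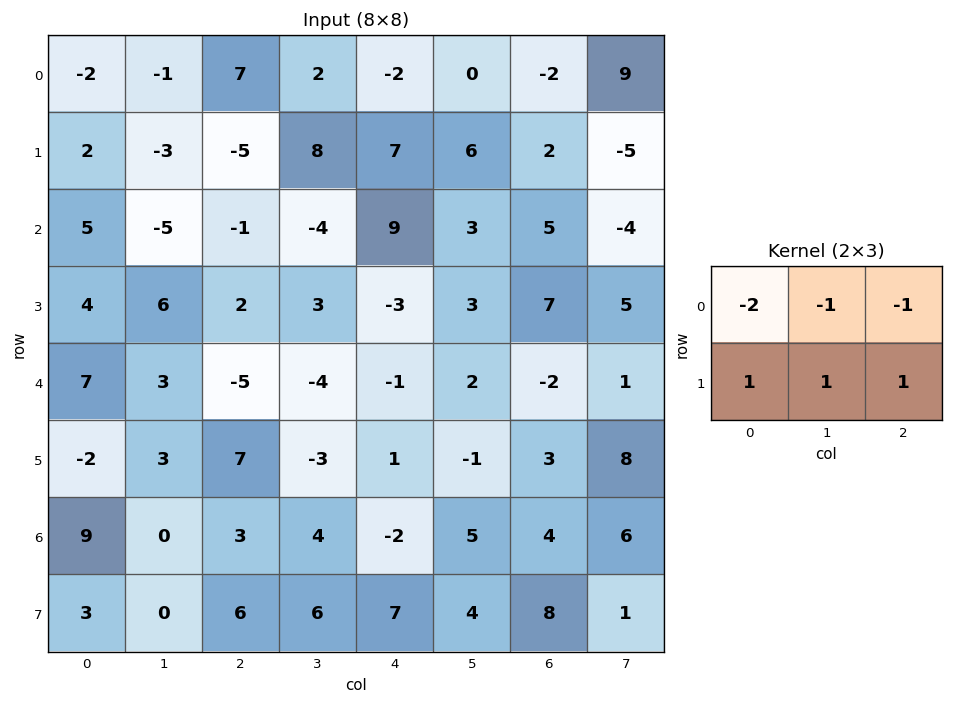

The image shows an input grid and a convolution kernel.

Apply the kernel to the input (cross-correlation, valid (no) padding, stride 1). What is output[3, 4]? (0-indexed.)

The receptive field on the input at this output position is [-3 3 7 / -1 2 -2]. Elementwise product with the kernel and sum: -3·-2 + 3·-1 + 7·-1 + -1·1 + 2·1 + -2·1.

-5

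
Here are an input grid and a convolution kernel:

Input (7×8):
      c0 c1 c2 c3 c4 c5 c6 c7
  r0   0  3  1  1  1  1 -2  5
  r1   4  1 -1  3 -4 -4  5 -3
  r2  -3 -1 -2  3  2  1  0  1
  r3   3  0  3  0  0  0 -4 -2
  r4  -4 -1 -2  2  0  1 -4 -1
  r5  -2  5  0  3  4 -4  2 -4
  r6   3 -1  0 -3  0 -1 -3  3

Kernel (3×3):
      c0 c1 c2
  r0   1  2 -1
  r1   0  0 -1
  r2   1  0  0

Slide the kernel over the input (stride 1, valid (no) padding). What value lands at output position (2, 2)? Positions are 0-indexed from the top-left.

0

The receptive field on the input at this output position is [-2 3 2 / 3 0 0 / -2 2 0]. Elementwise product with the kernel and sum: -2·1 + 3·2 + 2·-1 + 0·-1 + -2·1.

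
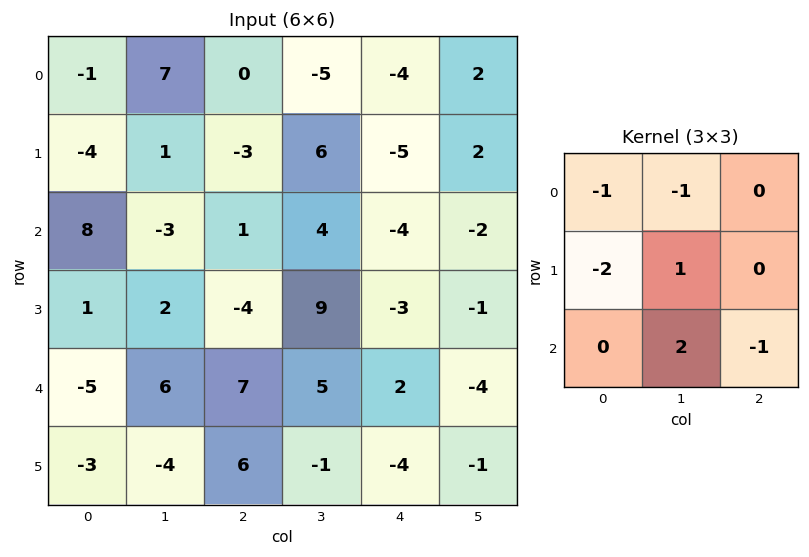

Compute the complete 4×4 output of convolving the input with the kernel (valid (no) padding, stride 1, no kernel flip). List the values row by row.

Output[0,0]: The receptive field on the input at this output position is [-1 7 0 / -4 1 -3 / 8 -3 1]. Elementwise product with the kernel and sum: -1·-1 + 7·-1 + -4·-2 + 1·1 + -3·2 + 1·-1.
Output[0,1]: The receptive field on the input at this output position is [7 0 -5 / 1 -3 6 / -3 1 4]. Elementwise product with the kernel and sum: 7·-1 + 0·-1 + 1·-2 + -3·1 + 1·2 + 4·-1.

-4 -14 29 -14
-8 -8 20 -18
0 3 20 -13
-1 10 -12 -21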